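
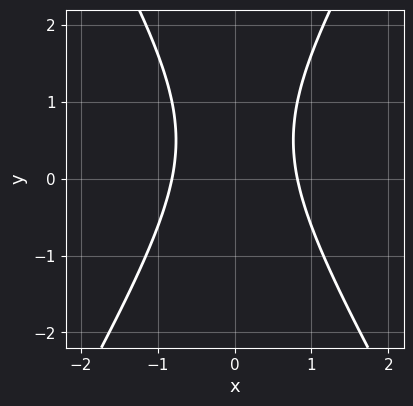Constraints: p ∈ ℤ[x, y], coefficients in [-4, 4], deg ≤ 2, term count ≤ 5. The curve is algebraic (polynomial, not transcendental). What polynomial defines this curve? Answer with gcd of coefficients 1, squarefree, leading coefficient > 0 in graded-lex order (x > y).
3*x^2 - y^2 + y - 2

First, deg p = 2. No degree-1 curve has this shape.
Then, symmetries: mirror symmetry x ↦ −x ⇒ only even powers of x.
Next, from the axis intercepts and sections: the curve avoids every integer y-axis point in the box.
Finally, the integer polynomial consistent with all of this is the stated p.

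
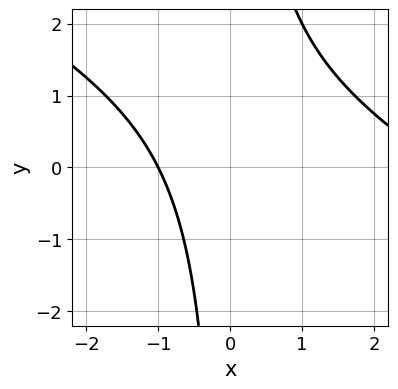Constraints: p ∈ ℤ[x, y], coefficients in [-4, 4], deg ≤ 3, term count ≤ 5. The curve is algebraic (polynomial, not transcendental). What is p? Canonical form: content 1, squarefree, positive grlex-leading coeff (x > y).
First, the degree is 2 — no degree-1 curve has this shape.
Then, against the integer gridlines: no y-intercept at any integer in the box; it crosses the x-axis at the gridline x = -1.
Finally, assembling these constraints gives the stated polynomial.

x^2 + 2*x*y - 2*x - 3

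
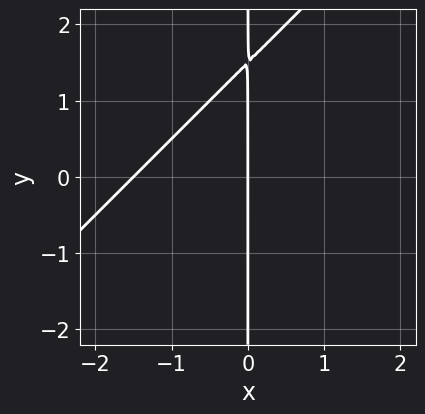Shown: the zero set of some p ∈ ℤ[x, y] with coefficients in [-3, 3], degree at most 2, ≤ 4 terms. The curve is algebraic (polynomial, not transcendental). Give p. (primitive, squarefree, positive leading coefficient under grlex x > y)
(a) Degree: no degree-1 curve has this shape, so deg p = 2.
(b) Checking where it meets the axes: it crosses the x-axis at the gridline x = 0; every point of the y-axis in the box is on the curve.
(c) Solving for integer coefficients yields p as stated.

2*x^2 - 2*x*y + 3*x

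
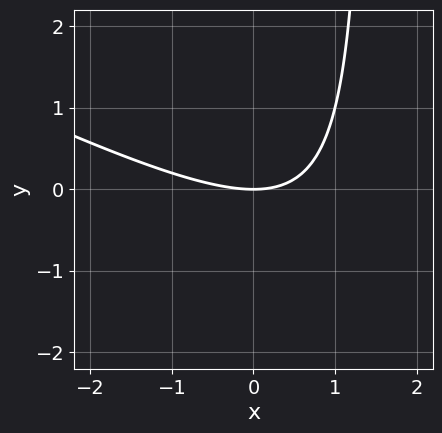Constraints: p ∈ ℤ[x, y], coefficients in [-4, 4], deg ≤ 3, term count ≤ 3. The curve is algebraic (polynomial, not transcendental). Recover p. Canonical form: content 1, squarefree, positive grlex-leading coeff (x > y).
x^2 + 2*x*y - 3*y

First, degree: no degree-1 curve has this shape, so deg p = 2.
Next, observable constraints: it meets the x-axis at x = 0 (among the integer gridlines); one y-axis crossing is at y = 0.
Finally, fitting integer coefficients to these (and the overall shape) gives p.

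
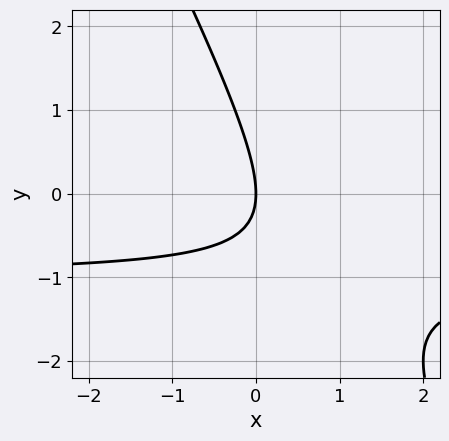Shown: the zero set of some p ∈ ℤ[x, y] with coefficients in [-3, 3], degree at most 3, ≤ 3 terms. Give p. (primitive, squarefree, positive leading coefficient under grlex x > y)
First, degree: the shape is more complex than any degree-1 curve, so deg p = 2.
Then, from the axis intercepts and sections: it crosses the x-axis at the gridline x = 0; it meets the y-axis at y = 0 (among the integer gridlines).
Finally, these observations pin down the coefficients.

2*x*y + y^2 + 2*x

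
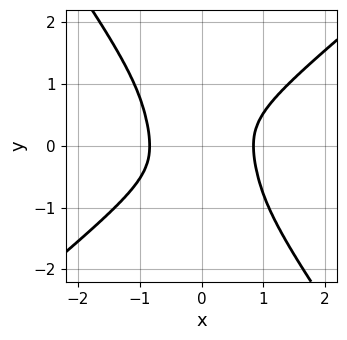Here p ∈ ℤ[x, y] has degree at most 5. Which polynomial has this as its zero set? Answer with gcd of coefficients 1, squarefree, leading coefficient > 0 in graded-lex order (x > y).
2*x^4 - 2*x*y^3 - 2*y^4 - 2*y^2 - 1

(a) Degree: a generic line meets the curve in up to 4 points, so deg p = 4.
(b) Observable constraints: it misses every integer gridline on the y-axis.
(c) These observations pin down the coefficients.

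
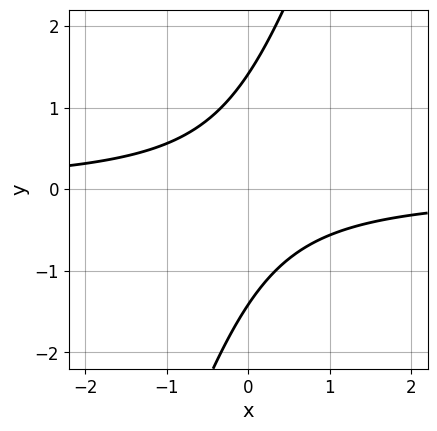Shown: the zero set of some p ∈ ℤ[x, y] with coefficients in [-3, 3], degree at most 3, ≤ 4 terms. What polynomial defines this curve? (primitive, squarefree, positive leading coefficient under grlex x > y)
3*x*y - y^2 + 2

(a) The degree is 2 — the shape is more complex than any degree-1 curve.
(b) Observable constraints: the curve avoids every integer x-axis point in the box.
(c) Together with the visible shape, these determine p as stated.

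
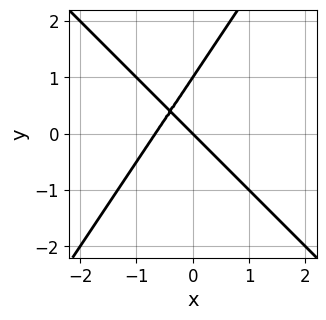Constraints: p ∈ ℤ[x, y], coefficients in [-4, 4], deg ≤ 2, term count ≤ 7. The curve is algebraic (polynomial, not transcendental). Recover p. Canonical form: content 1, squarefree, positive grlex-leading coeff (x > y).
(a) deg p = 2. No degree-1 curve has this shape.
(b) Reading off the gridlines: among the integer gridlines, it crosses the y-axis at y ∈ {0, 1}; it crosses the x-axis at the gridline x = 0.
(c) Matching integer coefficients to the picture gives p.

3*x^2 + x*y - 2*y^2 + 2*x + 2*y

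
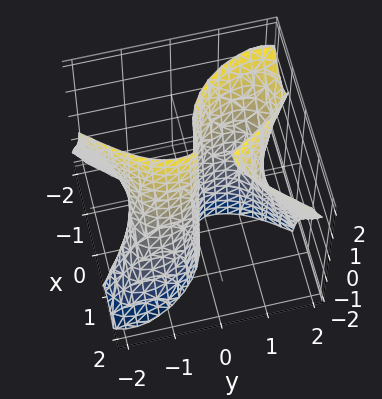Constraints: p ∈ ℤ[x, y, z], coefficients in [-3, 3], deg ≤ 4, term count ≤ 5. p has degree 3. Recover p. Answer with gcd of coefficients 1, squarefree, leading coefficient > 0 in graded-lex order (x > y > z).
1. Degree: the shape is more complex than any degree-2 surface, so deg p = 3.
2. Checking where it meets the axes: the visible z-axis segment lies entirely on the surface; it meets the y-axis at y = 0 (among the integer gridlines); it crosses the x-axis at the gridline x = 0.
3. These observations pin down the coefficients.

2*x^3 - 2*x*y*z - y^3 + 2*y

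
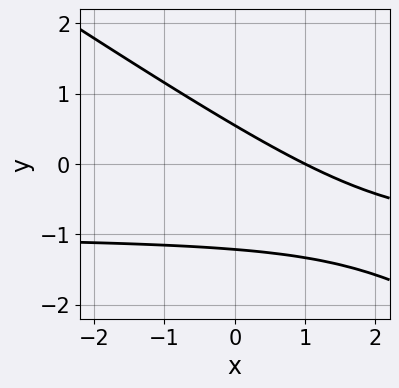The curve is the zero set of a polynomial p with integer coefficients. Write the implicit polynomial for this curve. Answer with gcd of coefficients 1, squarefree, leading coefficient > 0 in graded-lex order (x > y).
2*x*y + 3*y^2 + 2*x + 2*y - 2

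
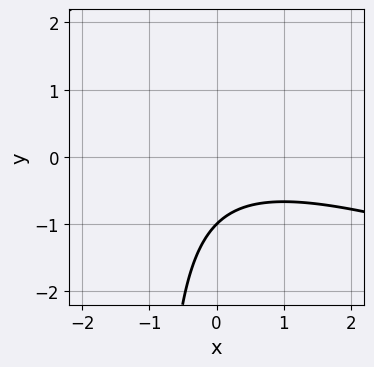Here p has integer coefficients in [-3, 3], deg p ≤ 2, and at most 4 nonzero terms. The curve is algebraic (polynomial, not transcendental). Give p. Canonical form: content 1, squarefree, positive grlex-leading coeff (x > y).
x^2 + 3*x*y + 3*y + 3

The degree is 2 — no degree-1 curve has this shape.
From the visible intercepts: the curve avoids every integer x-axis point in the box; it meets the y-axis at y = -1 (among the integer gridlines).
These observations pin down the coefficients.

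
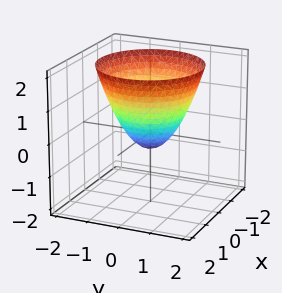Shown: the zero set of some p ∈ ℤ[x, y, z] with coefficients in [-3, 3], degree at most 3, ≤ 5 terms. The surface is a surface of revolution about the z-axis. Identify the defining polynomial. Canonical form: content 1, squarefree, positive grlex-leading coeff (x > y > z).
(a) Degree: a generic line meets the surface in up to 2 points, so deg p = 2.
(b) Symmetries: the z-axis is an axis of rotation, so x and y enter only as x² + y².
(c) Checking where it meets the axes: a circular section at z = 2 has radius between 1 and 2.
(d) Assembling these constraints gives the stated polynomial.

2*x^2 + 2*y^2 - 2*z - 1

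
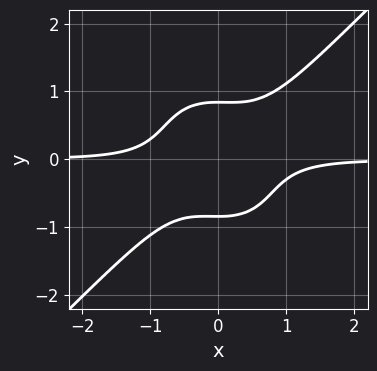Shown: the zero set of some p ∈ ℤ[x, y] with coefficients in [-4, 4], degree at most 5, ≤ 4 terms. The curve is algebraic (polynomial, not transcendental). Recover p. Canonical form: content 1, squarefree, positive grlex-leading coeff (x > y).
(a) The degree is 4 — the shape is more complex than any degree-3 curve.
(b) From the visible intercepts: it misses every integer gridline on the x-axis.
(c) Matching integer coefficients to the picture gives p.

3*x^3*y - x^2*y^2 - 2*y^4 + 1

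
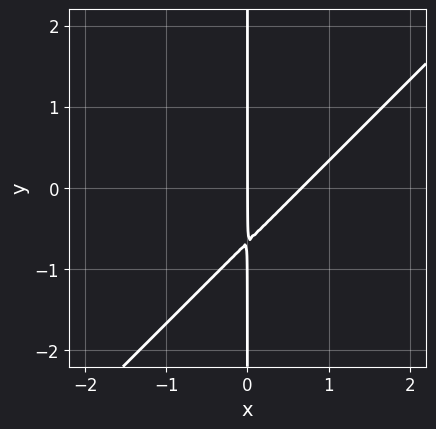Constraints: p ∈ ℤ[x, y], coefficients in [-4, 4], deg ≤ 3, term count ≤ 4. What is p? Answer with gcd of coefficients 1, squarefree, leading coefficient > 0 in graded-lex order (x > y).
3*x^2 - 3*x*y - 2*x

(a) Degree: no degree-1 curve has this shape, so deg p = 2.
(b) From the axis intercepts and sections: every point of the y-axis in the box is on the curve; one x-axis crossing is at x = 0.
(c) Putting this together gives p.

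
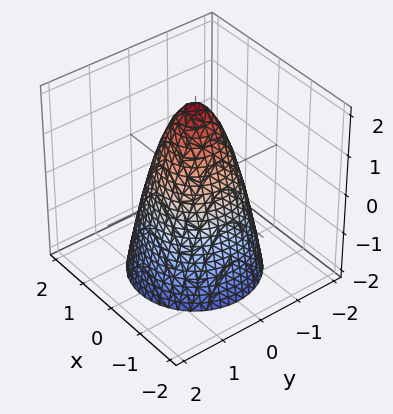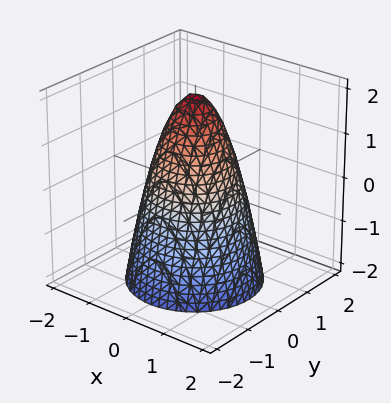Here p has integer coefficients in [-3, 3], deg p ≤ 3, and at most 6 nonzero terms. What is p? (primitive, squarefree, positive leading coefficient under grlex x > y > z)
2*x^2 + 2*y^2 + z - 2

First, the degree is 2 — no degree-1 surface has this shape.
Next, symmetries: the surface is invariant under rotation about z: p = q(x² + y², z).
Next, checking where it meets the axes: a circular section at z = 1 has radius between 0 and 1; it crosses the z-axis at the gridline z = 2; among the integer gridlines, it crosses the y-axis at y ∈ {-1, 1}; the x-axis gridline crossings are at x ∈ {-1, 1}.
Finally, the integer polynomial consistent with all of this is the stated p.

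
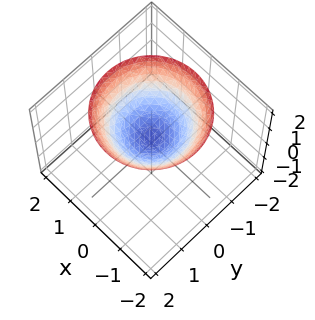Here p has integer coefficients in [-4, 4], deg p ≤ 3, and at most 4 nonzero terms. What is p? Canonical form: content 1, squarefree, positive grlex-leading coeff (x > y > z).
(a) deg p = 2.
(b) Symmetry: the z-axis is an axis of rotation, so x and y enter only as x² + y².
(c) Checking where it meets the axes: it misses every integer gridline on the y-axis; a circular section at z = 2 has radius between 1 and 2; no x-intercept at any integer in the box.
(d) The integer polynomial consistent with all of this is the stated p.

2*x^2 + 2*y^2 - 3*z + 1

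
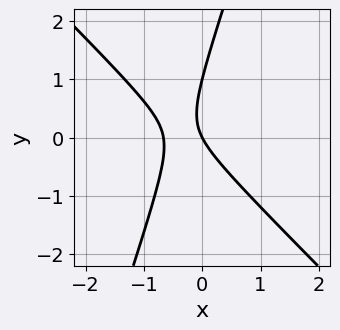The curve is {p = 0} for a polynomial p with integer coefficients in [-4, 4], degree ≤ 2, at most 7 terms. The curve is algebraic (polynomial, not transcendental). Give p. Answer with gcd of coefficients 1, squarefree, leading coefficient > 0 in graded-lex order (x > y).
3*x^2 + 2*x*y - y^2 + 2*x + y

Degree: no degree-1 curve has this shape, so deg p = 2.
Reading off the gridlines: among the integer gridlines, it crosses the y-axis at y ∈ {0, 1}; one x-axis crossing is at x = 0.
Putting this together gives p.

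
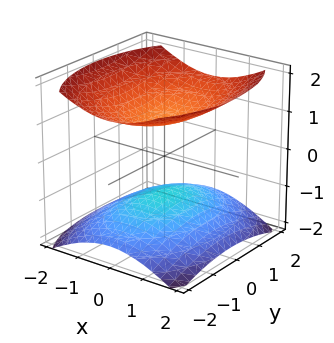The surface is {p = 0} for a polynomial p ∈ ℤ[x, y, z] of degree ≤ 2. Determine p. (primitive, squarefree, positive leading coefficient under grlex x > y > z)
1. I count 2 distinct pieces. Treating them together as one polynomial.
2. The degree is 2 — two separate bowl-shaped sheets opening away from each other; a quadric.
3. Symmetries: mirror symmetry z ↦ −z ⇒ only even powers of z; it's symmetric under y → −y, forcing even powers of y; mirror symmetry x ↦ −x ⇒ only even powers of x.
4. From the visible intercepts: the surface avoids every integer x-axis point in the box; among the integer gridlines, it crosses the z-axis at z ∈ {-1, 1}.
5. The integer polynomial consistent with all of this is the stated p.

2*x^2 + y^2 - 3*z^2 + 3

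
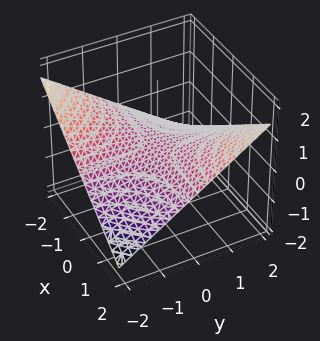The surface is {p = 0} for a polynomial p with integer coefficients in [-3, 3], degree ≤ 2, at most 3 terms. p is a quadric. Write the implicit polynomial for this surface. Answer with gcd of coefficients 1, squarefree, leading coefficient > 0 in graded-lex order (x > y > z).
x*y - 3*z

(a) Degree: a hyperbolic paraboloid; a quadric, so deg p = 2.
(b) Observable constraints: it meets the z-axis at z = 0 (among the integer gridlines); every point of the y-axis in the box is on the surface; every point of the x-axis in the box is on the surface.
(c) The integer polynomial consistent with all of this is the stated p.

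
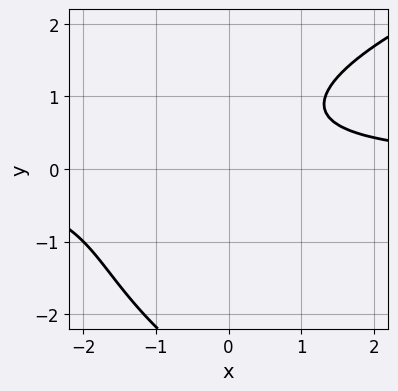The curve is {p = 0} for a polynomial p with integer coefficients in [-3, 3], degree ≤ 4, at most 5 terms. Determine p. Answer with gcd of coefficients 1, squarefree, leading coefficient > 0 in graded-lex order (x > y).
y^3 - 3*x*y + 2*y^2 - 2*y + 3

1. Degree: the shape is more complex than any degree-2 curve, so deg p = 3.
2. From the visible intercepts: the curve avoids every integer x-axis point in the box; no y-intercept at any integer in the box.
3. Fitting integer coefficients to these (and the overall shape) gives p.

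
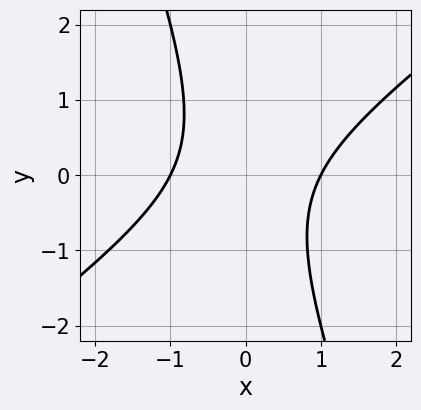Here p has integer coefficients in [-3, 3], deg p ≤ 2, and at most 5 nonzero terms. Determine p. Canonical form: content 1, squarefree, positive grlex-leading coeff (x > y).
(a) Degree: the shape is more complex than any degree-1 curve, so deg p = 2.
(b) Checking where it meets the axes: the curve avoids every integer y-axis point in the box; the x-axis gridline crossings are at x ∈ {-1, 1}.
(c) Solving for integer coefficients yields p as stated.

2*x^2 - 2*x*y - y^2 - 2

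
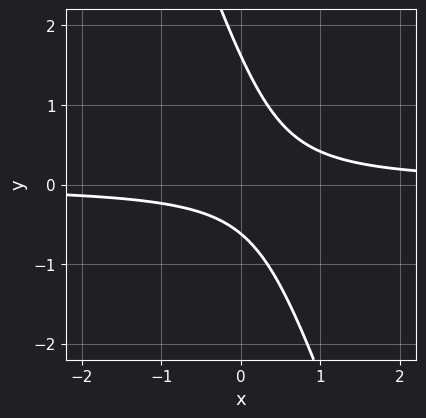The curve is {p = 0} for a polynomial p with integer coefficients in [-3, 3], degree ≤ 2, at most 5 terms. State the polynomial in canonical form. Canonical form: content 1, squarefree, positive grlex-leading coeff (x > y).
(a) Degree: no degree-1 curve has this shape, so deg p = 2.
(b) Checking where it meets the axes: the curve avoids every integer x-axis point in the box.
(c) The integer polynomial consistent with all of this is the stated p.

3*x*y + y^2 - y - 1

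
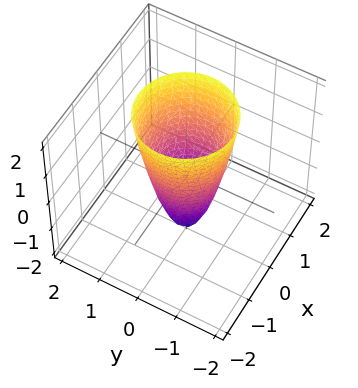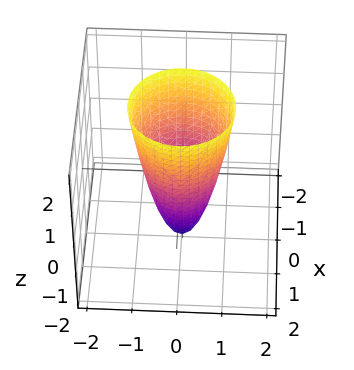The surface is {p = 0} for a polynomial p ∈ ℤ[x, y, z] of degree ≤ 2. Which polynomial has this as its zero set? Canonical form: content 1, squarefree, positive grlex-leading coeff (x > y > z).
(a) deg p = 2. No degree-1 surface has this shape.
(b) Symmetries: rotational symmetry about the z-axis ⇒ p depends on x, y only through x² + y².
(c) Observable constraints: it crosses the z-axis at the gridline z = -2; a circular section at z = 2 has radius between 1 and 2.
(d) Putting this together gives p.

3*x^2 + 3*y^2 - z - 2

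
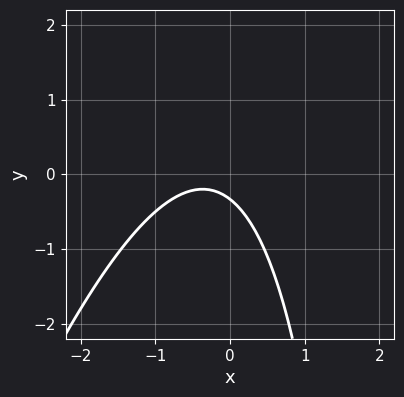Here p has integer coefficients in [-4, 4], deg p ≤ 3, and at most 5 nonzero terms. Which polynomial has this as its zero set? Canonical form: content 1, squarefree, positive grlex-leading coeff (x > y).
3*x^2 - x*y + 2*x + 3*y + 1

deg p = 2. No degree-1 curve has this shape.
From the visible intercepts: it misses every integer gridline on the x-axis.
The integer polynomial consistent with all of this is the stated p.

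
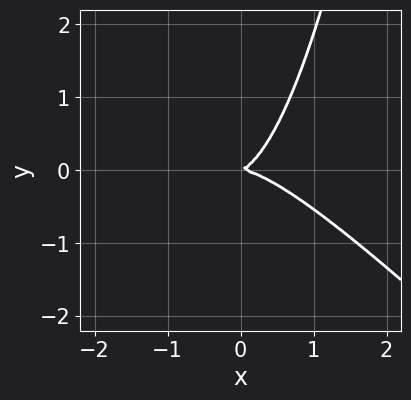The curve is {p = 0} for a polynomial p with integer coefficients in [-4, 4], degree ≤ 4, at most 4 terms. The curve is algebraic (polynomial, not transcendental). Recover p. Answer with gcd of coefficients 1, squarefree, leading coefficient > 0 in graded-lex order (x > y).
1. Degree: a generic line meets the curve in up to 3 points, so deg p = 3.
2. Checking where it meets the axes: one x-axis crossing is at x = 0; it crosses the y-axis at the gridline y = 0.
3. Solving for integer coefficients yields p as stated.

3*x^3 + 3*x^2*y + x*y - 3*y^2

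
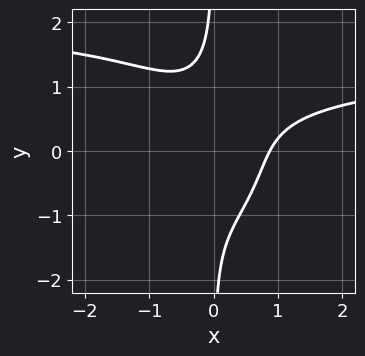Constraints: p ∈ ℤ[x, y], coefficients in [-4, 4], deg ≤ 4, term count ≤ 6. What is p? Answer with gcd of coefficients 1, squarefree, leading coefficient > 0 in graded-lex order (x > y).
2*x^3*y + 3*x*y^3 - 3*x^3 + 3*x^2*y + 2

1. Degree: a generic line meets the curve in up to 4 points, so deg p = 4.
2. From the visible intercepts: it misses every integer gridline on the y-axis.
3. Together with the visible shape, these determine p as stated.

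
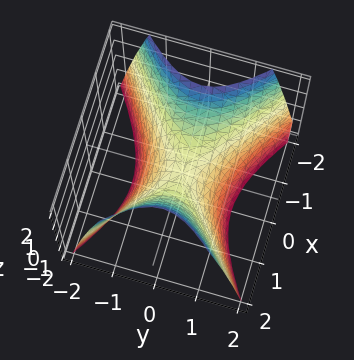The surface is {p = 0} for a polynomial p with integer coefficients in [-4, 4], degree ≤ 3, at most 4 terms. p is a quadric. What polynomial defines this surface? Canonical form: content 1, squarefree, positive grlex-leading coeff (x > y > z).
1. deg p = 2.
2. Symmetries: it's symmetric under x → −x, forcing even powers of x; it's symmetric under y → −y, forcing even powers of y.
3. Observable constraints: it meets the z-axis at z = 0 (among the integer gridlines); one x-axis crossing is at x = 0; it crosses the y-axis at the gridline y = 0.
4. The integer polynomial consistent with all of this is the stated p.

2*x^2 - 3*y^2 - 2*z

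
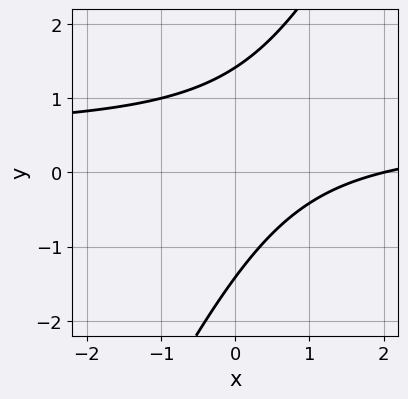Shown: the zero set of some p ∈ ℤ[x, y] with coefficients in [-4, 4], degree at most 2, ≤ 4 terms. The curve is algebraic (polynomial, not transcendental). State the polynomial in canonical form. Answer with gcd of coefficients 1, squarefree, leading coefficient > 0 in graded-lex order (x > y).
2*x*y - y^2 - x + 2

The degree is 2 — no degree-1 curve has this shape.
Reading off the gridlines: it crosses the x-axis at the gridline x = 2.
These observations pin down the coefficients.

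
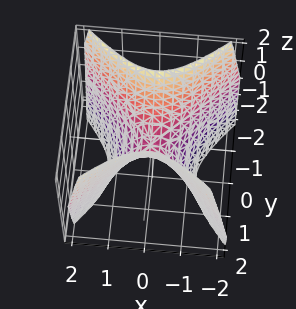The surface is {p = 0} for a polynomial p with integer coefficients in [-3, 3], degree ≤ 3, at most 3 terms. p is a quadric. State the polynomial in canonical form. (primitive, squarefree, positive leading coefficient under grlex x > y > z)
First, the degree is 2 — a hyperbolic paraboloid; a quadric.
Then, symmetries: mirror symmetry y ↦ −y ⇒ only even powers of y; mirror symmetry x ↦ −x ⇒ only even powers of x.
Then, reading off the gridlines: it crosses the y-axis at the gridline y = 0; it meets the z-axis at z = 0 (among the integer gridlines); it crosses the x-axis at the gridline x = 0.
Finally, assembling these constraints gives the stated polynomial.

3*x^2 - 3*y^2 + 2*z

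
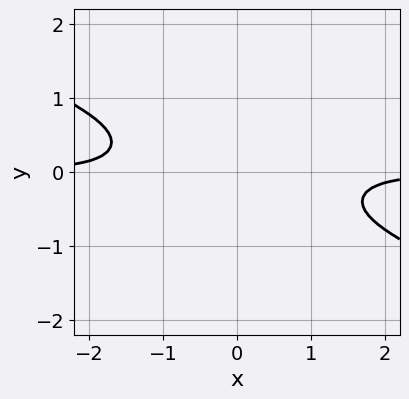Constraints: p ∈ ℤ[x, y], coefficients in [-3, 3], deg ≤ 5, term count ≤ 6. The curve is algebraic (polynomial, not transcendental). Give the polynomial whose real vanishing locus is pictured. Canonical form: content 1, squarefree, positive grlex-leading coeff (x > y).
1. deg p = 4. No degree-3 curve has this shape.
2. Against the integer gridlines: no y-intercept at any integer in the box; the curve avoids every integer x-axis point in the box.
3. Together with the visible shape, these determine p as stated.

x^3*y + 2*x^2*y^2 + y^4 + 1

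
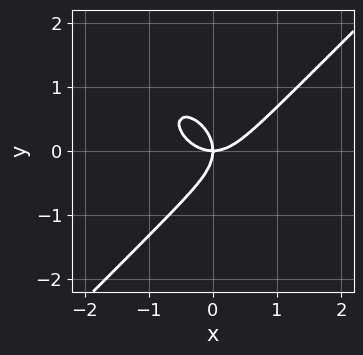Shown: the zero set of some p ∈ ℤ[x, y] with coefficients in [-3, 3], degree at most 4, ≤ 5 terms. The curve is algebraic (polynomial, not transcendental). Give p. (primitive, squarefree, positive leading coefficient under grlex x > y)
x^3 - y^3 - x*y

(a) deg p = 3. The shape is more complex than any degree-2 curve.
(b) Checking where it meets the axes: one y-axis crossing is at y = 0; it crosses the x-axis at the gridline x = 0.
(c) Solving for integer coefficients yields p as stated.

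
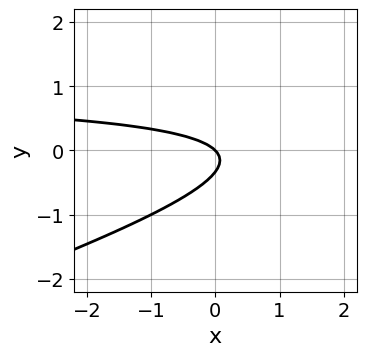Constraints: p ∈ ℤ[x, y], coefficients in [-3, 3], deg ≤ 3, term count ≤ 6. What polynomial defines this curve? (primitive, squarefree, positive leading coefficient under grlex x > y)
x*y - 3*y^2 - x - y

First, deg p = 2.
Then, checking where it meets the axes: one y-axis crossing is at y = 0; it crosses the x-axis at the gridline x = 0.
Finally, matching integer coefficients to the picture gives p.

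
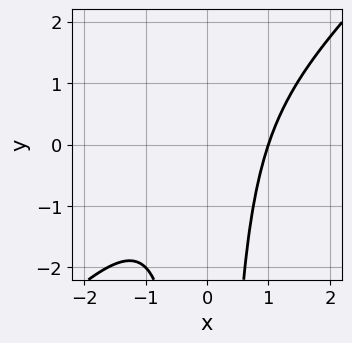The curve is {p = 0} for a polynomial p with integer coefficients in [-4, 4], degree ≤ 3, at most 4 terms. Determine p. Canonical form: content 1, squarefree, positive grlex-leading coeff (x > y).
x^3 - x^2*y - 1

The degree is 3 — the shape is more complex than any degree-2 curve.
Reading off the gridlines: no y-intercept at any integer in the box; it meets the x-axis at x = 1 (among the integer gridlines).
Putting this together gives p.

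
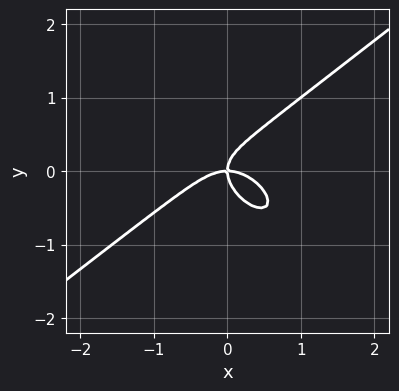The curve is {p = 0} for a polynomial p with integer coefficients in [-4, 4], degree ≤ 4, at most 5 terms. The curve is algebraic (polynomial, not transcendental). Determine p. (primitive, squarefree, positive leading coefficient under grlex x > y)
2*x^3 - x*y^2 - 3*y^3 + 2*x*y

Degree: a generic line meets the curve in up to 3 points, so deg p = 3.
From the axis intercepts and sections: it crosses the y-axis at the gridline y = 0; it meets the x-axis at x = 0 (among the integer gridlines).
Solving for integer coefficients yields p as stated.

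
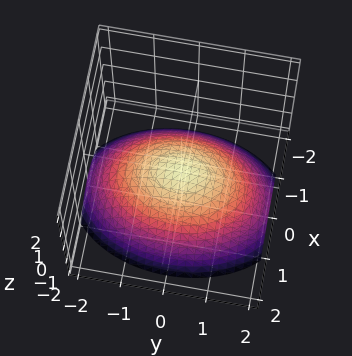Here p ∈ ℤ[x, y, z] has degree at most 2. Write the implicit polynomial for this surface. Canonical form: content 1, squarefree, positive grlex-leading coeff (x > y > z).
2*x^2 + y^2 + 3*z

1. deg p = 2. A paraboloid; a quadric.
2. Symmetries: the x ↦ −x reflection is a symmetry, so x appears only in even powers; it's symmetric under y → −y, forcing even powers of y.
3. Reading off the gridlines: it crosses the y-axis at the gridline y = 0; it crosses the z-axis at the gridline z = 0.
4. Matching integer coefficients to the picture gives p.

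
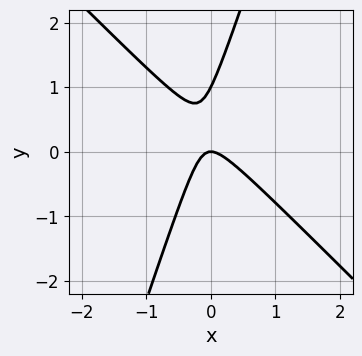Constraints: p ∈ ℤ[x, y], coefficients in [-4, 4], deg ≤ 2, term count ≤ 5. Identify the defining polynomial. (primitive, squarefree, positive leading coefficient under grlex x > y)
First, deg p = 2. The shape is more complex than any degree-1 curve.
Then, checking where it meets the axes: one x-axis crossing is at x = 0; among the integer gridlines, it crosses the y-axis at y ∈ {0, 1}.
Finally, assembling these constraints gives the stated polynomial.

3*x^2 + 2*x*y - y^2 + y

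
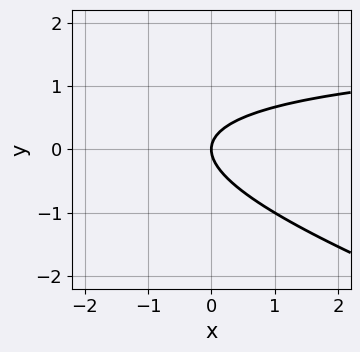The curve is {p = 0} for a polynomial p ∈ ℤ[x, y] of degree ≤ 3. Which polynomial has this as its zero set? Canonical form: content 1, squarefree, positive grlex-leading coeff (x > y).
x*y + 3*y^2 - 2*x

First, degree: no degree-1 curve has this shape, so deg p = 2.
Then, from the visible intercepts: it crosses the y-axis at the gridline y = 0; it crosses the x-axis at the gridline x = 0.
Finally, matching integer coefficients to the picture gives p.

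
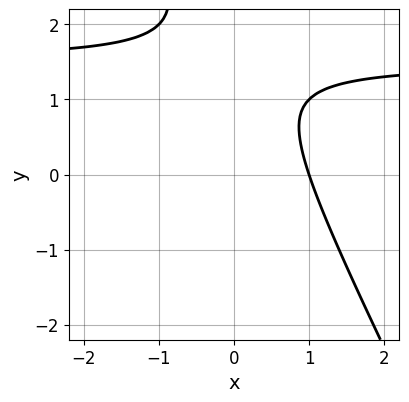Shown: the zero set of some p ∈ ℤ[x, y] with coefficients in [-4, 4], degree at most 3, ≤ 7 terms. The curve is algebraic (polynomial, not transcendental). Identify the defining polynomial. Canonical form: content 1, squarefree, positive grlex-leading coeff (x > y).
2*x*y + y^2 - 3*x - 3*y + 3

1. The degree is 2 — a generic line meets the curve in up to 2 points.
2. Observable constraints: it misses every integer gridline on the y-axis; one x-axis crossing is at x = 1.
3. Matching integer coefficients to the picture gives p.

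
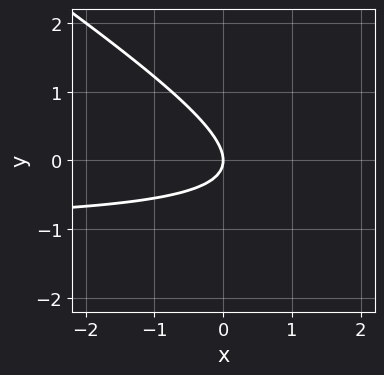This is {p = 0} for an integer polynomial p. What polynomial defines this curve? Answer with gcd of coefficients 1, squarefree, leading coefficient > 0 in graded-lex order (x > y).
(a) The degree is 2 — the shape is more complex than any degree-1 curve.
(b) Reading off the gridlines: one x-axis crossing is at x = 0; it crosses the y-axis at the gridline y = 0.
(c) These observations pin down the coefficients.

2*x*y + 3*y^2 + 2*x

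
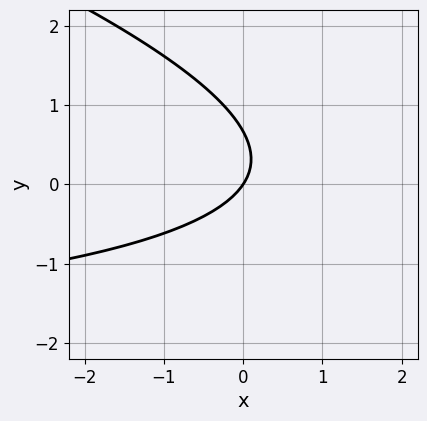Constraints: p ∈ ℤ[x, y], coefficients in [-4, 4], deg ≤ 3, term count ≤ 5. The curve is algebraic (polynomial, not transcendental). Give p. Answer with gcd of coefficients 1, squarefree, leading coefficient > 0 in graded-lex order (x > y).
x*y + 3*y^2 + 3*x - 2*y

1. Degree: no degree-1 curve has this shape, so deg p = 2.
2. Observable constraints: it crosses the x-axis at the gridline x = 0; it crosses the y-axis at the gridline y = 0.
3. Fitting integer coefficients to these (and the overall shape) gives p.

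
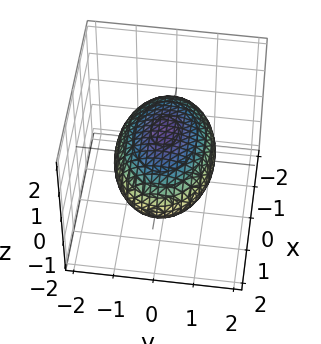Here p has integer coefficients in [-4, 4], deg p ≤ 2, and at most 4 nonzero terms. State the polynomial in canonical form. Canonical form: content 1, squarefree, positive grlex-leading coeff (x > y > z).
First, the degree is 2 — bounded and convex; a quadric.
Next, symmetries: the y ↦ −y reflection is a symmetry, so y appears only in even powers; the z ↦ −z reflection is a symmetry, so z appears only in even powers; mirror symmetry x ↦ −x ⇒ only even powers of x.
Next, against the integer gridlines: the z-axis gridline crossings are at z ∈ {-1, 1}.
Finally, putting this together gives p.

x^2 + 2*y^2 + 3*z^2 - 3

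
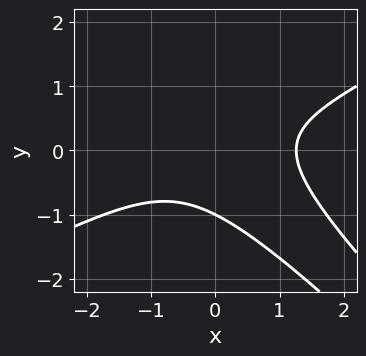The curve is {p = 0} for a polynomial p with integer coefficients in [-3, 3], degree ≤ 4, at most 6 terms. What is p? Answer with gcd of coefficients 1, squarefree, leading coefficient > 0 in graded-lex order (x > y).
Degree: the shape is more complex than any degree-2 curve, so deg p = 3.
From the visible intercepts: one y-axis crossing is at y = -1.
Matching integer coefficients to the picture gives p.

x^3 - 3*x*y^2 - 2*y^3 - 2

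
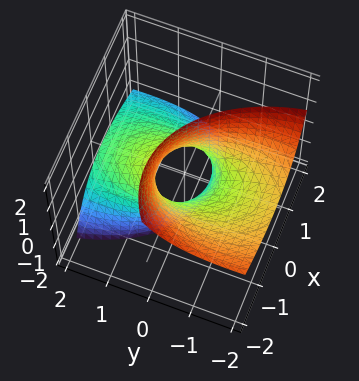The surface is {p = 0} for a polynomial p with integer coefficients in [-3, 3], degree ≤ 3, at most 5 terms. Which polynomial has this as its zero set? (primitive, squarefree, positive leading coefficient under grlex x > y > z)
2*x^2 + 2*x*z + y^2 + 3*y*z - 1

Degree: a generic line meets the surface in up to 2 points, so deg p = 2.
Observable constraints: the y-axis gridline crossings are at y ∈ {-1, 1}; no z-intercept at any integer in the box.
Matching integer coefficients to the picture gives p.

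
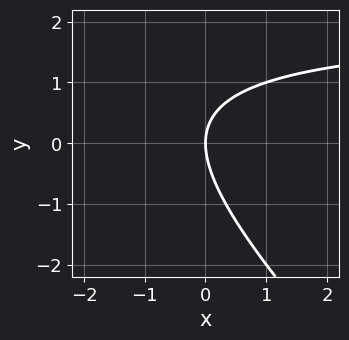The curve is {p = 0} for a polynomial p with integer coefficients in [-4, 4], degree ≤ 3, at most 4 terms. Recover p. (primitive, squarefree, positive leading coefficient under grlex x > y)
1. deg p = 2.
2. Checking where it meets the axes: it crosses the y-axis at the gridline y = 0; one x-axis crossing is at x = 0.
3. Assembling these constraints gives the stated polynomial.

x*y + y^2 - 2*x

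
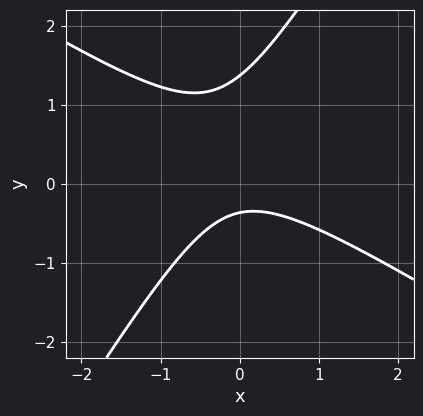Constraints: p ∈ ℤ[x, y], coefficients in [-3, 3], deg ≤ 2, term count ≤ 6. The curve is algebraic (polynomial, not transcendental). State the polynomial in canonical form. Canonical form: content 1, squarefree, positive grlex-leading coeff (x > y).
2*x^2 + 2*x*y - 2*y^2 + 2*y + 1

First, degree: no degree-1 curve has this shape, so deg p = 2.
Then, from the visible intercepts: it misses every integer gridline on the x-axis.
Finally, the integer polynomial consistent with all of this is the stated p.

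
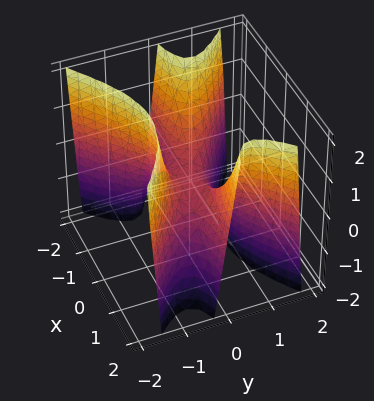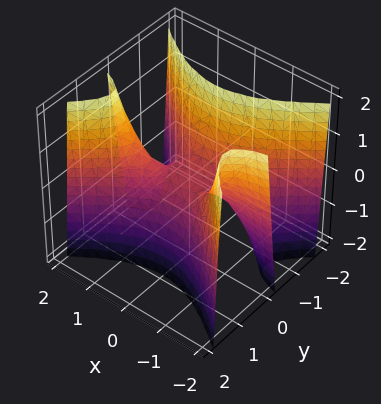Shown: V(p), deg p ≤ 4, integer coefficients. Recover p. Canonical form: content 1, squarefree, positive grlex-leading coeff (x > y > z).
2*x^2*y - 3*y^3 - z

(a) Degree: no degree-2 surface has this shape, so deg p = 3.
(b) Checking where it meets the axes: the visible x-axis segment lies entirely on the surface; one z-axis crossing is at z = 0; one y-axis crossing is at y = 0.
(c) These observations pin down the coefficients.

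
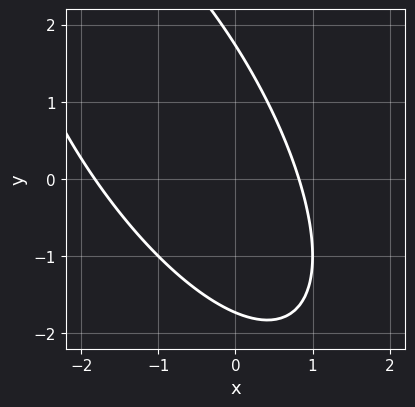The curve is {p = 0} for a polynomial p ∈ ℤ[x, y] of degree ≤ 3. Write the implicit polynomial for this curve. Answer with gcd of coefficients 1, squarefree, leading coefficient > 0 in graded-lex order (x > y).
First, degree: no degree-1 curve has this shape, so deg p = 2.
Finally, the integer polynomial consistent with all of this is the stated p.

2*x^2 + 2*x*y + y^2 + 2*x - 3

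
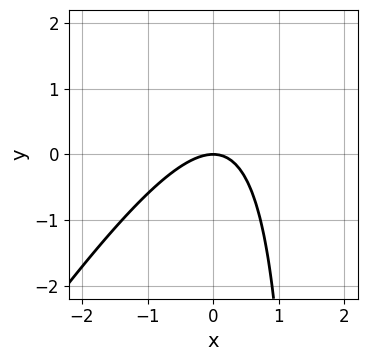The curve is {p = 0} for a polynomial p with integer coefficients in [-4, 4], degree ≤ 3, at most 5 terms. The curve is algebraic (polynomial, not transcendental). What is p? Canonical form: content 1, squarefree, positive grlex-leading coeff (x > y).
3*x^2 - 2*x*y + 3*y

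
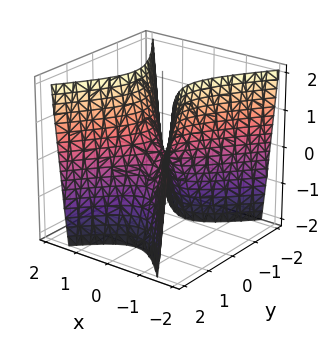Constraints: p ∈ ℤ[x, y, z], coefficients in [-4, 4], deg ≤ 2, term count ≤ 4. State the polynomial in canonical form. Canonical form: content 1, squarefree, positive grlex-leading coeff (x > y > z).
(a) deg p = 2.
(b) Symmetries: it's symmetric under x → −x, forcing even powers of x; mirror symmetry y ↦ −y ⇒ only even powers of y.
(c) From the axis intercepts and sections: it crosses the y-axis at the gridline y = 0; one z-axis crossing is at z = 0.
(d) These observations pin down the coefficients.

3*x^2 - 2*y^2 - z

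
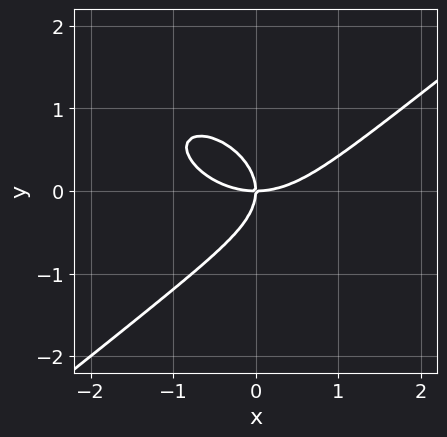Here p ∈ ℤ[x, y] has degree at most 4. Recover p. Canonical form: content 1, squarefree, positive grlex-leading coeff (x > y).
x^3 - 2*y^3 - 2*x*y

First, the degree is 3 — no degree-2 curve has this shape.
Then, from the visible intercepts: it crosses the x-axis at the gridline x = 0; one y-axis crossing is at y = 0.
Finally, the integer polynomial consistent with all of this is the stated p.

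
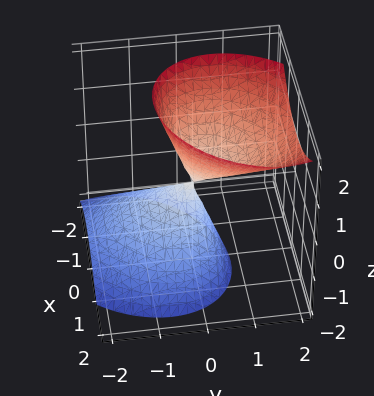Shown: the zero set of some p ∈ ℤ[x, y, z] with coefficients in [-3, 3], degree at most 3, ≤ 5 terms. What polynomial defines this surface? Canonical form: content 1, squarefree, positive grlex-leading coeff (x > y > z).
2*x^2 - x*y + 2*y^2 - 2*y*z - z^2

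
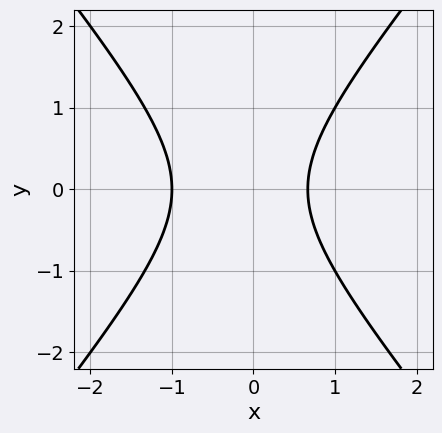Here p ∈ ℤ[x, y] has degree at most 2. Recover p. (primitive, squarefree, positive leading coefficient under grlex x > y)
3*x^2 - 2*y^2 + x - 2

(a) Degree: a generic line meets the curve in up to 2 points, so deg p = 2.
(b) Symmetries: mirror symmetry y ↦ −y ⇒ only even powers of y.
(c) Against the integer gridlines: it misses every integer gridline on the y-axis; it crosses the x-axis at the gridline x = -1.
(d) Fitting integer coefficients to these (and the overall shape) gives p.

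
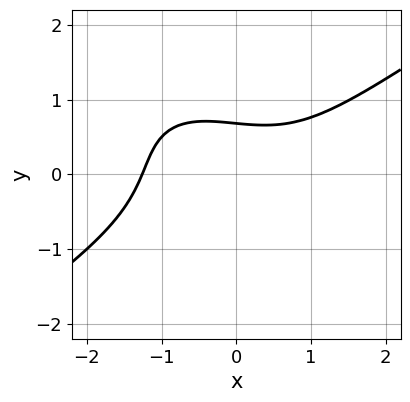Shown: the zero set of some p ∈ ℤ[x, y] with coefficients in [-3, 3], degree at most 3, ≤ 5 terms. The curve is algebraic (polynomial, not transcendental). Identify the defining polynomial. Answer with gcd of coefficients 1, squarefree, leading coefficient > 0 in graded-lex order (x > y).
x^3 - x*y^2 - 2*y^3 - 2*y + 2

(a) The degree is 3 — a generic line meets the curve in up to 3 points.
(b) Matching integer coefficients to the picture gives p.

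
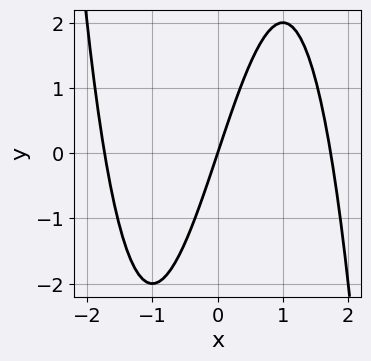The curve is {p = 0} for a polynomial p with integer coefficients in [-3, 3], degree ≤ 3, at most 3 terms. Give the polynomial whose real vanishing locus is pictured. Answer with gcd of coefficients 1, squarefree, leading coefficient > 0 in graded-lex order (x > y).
x^3 - 3*x + y

(a) deg p = 3. A generic line meets the curve in up to 3 points.
(b) Reading off the gridlines: it meets the x-axis at x = 0 (among the integer gridlines); it crosses the y-axis at the gridline y = 0.
(c) Solving for integer coefficients yields p as stated.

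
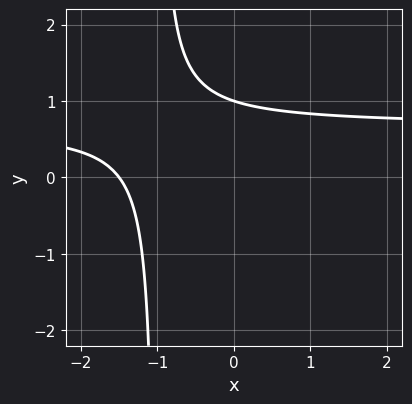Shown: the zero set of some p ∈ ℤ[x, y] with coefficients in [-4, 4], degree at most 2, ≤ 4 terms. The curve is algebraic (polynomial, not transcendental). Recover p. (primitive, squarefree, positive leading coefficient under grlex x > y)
The degree is 2 — a generic line meets the curve in up to 2 points.
Reading off the gridlines: it crosses the y-axis at the gridline y = 1.
These observations pin down the coefficients.

3*x*y - 2*x + 3*y - 3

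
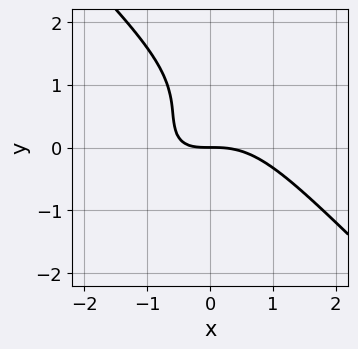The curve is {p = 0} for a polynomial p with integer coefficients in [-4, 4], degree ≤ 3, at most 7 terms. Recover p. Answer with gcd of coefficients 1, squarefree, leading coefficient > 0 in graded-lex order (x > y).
First, the degree is 3 — the shape is more complex than any degree-2 curve.
Then, from the axis intercepts and sections: it meets the x-axis at x = 0 (among the integer gridlines); one y-axis crossing is at y = 0.
Finally, putting this together gives p.

2*x^3 + 2*y^3 + 2*x*y - 3*y^2 + 3*y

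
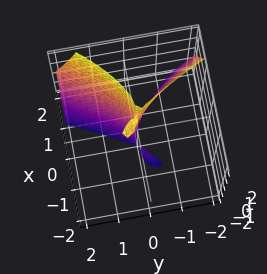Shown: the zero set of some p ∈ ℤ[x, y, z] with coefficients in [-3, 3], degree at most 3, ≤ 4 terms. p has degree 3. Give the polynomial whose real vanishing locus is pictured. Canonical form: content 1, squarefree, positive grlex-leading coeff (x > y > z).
2*x^3 - 2*x*y*z - 3*y^2

The picture has 3 separate pieces. Treating them together as one polynomial.
deg p = 3. No degree-2 surface has this shape.
Observable constraints: the visible z-axis segment lies entirely on the surface; it crosses the x-axis at the gridline x = 0.
Together with the visible shape, these determine p as stated.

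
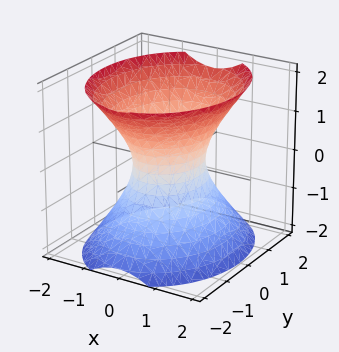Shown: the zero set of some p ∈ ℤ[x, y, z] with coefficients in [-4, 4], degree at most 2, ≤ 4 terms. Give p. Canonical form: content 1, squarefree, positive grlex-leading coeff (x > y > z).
First, degree: one connected sheet with a waist; a quadric, so deg p = 2.
Next, symmetries: it's symmetric under y → −y, forcing even powers of y; the z ↦ −z reflection is a symmetry, so z appears only in even powers; the x ↦ −x reflection is a symmetry, so x appears only in even powers.
Then, checking where it meets the axes: it misses every integer gridline on the z-axis; the y-axis gridline crossings are at y ∈ {-1, 1}.
Finally, assembling these constraints gives the stated polynomial.

3*x^2 + 2*y^2 - 2*z^2 - 2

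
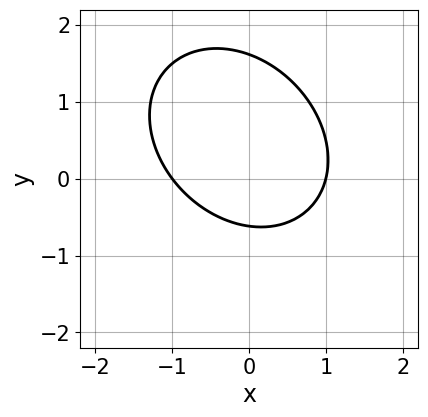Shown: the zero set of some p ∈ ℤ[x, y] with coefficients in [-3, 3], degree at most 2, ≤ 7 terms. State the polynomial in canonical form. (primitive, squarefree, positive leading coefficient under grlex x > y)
First, degree: the shape is more complex than any degree-1 curve, so deg p = 2.
Next, observable constraints: among the integer gridlines, it crosses the x-axis at x ∈ {-1, 1}.
Finally, matching integer coefficients to the picture gives p.

2*x^2 + x*y + 2*y^2 - 2*y - 2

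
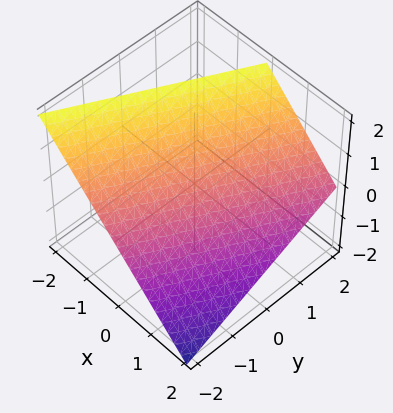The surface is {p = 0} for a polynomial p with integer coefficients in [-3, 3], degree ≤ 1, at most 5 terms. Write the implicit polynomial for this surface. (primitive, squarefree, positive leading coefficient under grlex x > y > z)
1. Degree: every cross-section is a straight line — this is a plane, so deg p = 1.
2. Observable constraints: it meets the x-axis at x = 1 (among the integer gridlines); one y-axis crossing is at y = -2.
3. Together with the visible shape, these determine p as stated. Check: (0, 0, 1) on the z-axis lies on the surface, and p(0, 0, 1) = 0. ✓

2*x - y + 2*z - 2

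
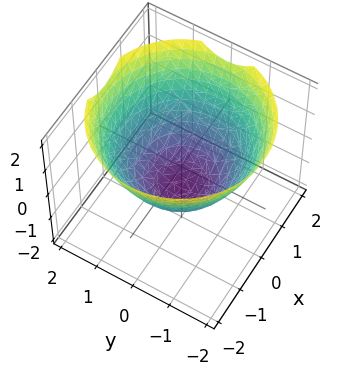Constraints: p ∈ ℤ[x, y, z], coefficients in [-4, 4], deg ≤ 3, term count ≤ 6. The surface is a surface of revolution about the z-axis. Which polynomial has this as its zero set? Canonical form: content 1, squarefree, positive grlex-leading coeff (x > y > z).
First, degree: a generic line meets the surface in up to 2 points, so deg p = 2.
Then, symmetries: the z-axis is an axis of rotation, so x and y enter only as x² + y².
Next, against the integer gridlines: a circular section at z = 1 has radius between 1 and 2; it crosses the z-axis at the gridline z = -1.
Finally, these observations pin down the coefficients.

2*x^2 + 2*y^2 - 3*z - 3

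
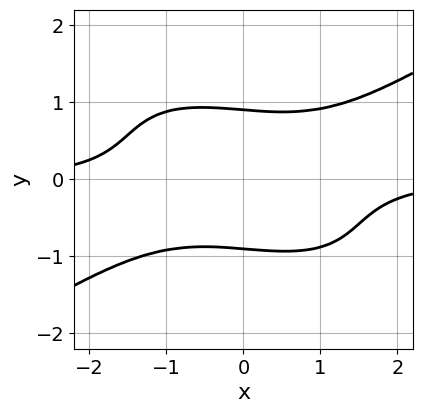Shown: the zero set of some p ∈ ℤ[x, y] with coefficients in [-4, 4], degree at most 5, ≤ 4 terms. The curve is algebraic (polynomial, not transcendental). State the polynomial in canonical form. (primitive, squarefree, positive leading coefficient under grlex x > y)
Degree: no degree-3 curve has this shape, so deg p = 4.
Against the integer gridlines: the curve avoids every integer x-axis point in the box.
Putting this together gives p.

x^3*y - x*y^3 - 3*y^4 + 2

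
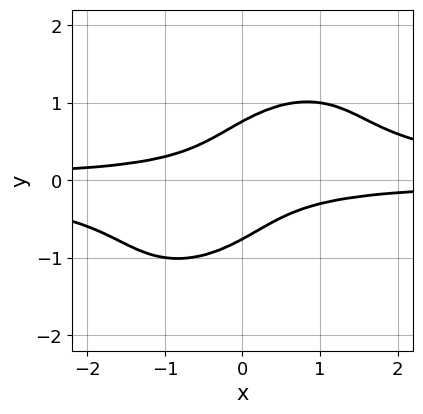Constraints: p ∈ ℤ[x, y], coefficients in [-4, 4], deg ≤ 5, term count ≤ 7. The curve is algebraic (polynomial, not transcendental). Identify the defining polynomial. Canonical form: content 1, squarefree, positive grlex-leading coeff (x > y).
3*x^2*y^2 - 3*x*y^3 + 3*y^4 - 2*x*y - 1

The degree is 4 — a generic line meets the curve in up to 4 points.
Observable constraints: it misses every integer gridline on the x-axis.
Together with the visible shape, these determine p as stated.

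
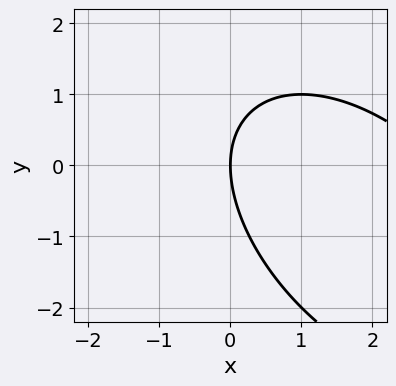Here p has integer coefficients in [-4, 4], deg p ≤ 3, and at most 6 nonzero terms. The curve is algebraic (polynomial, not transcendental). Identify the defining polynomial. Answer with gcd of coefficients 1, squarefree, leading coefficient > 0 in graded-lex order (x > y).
x^2 + x*y + y^2 - 3*x

1. The degree is 2 — no degree-1 curve has this shape.
2. From the axis intercepts and sections: it meets the x-axis at x = 0 (among the integer gridlines); one y-axis crossing is at y = 0.
3. Solving for integer coefficients yields p as stated.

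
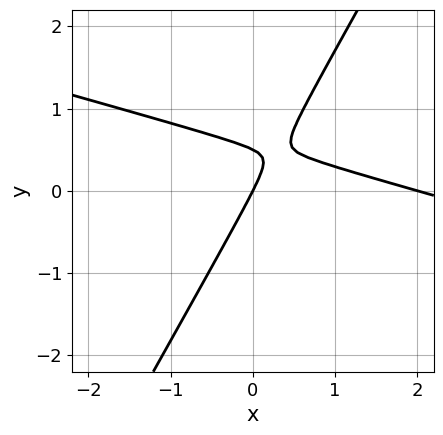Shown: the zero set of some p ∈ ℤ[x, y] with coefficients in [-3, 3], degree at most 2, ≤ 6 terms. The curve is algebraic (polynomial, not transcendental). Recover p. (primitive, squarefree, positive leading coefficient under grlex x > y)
The degree is 2 — no degree-1 curve has this shape.
Reading off the gridlines: the x-axis gridline crossings are at x ∈ {0, 2}; one y-axis crossing is at y = 0.
Solving for integer coefficients yields p as stated.

x^2 + 3*x*y - 2*y^2 - 2*x + y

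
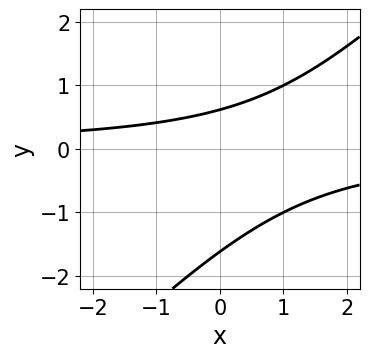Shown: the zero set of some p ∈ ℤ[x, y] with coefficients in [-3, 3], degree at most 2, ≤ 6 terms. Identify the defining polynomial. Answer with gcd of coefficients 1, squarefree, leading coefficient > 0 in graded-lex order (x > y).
x*y - y^2 - y + 1

(a) The degree is 2 — a generic line meets the curve in up to 2 points.
(b) From the visible intercepts: the curve avoids every integer x-axis point in the box.
(c) Together with the visible shape, these determine p as stated.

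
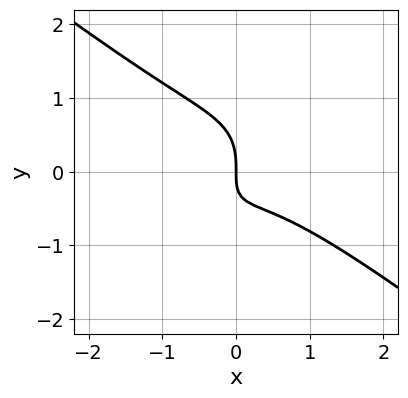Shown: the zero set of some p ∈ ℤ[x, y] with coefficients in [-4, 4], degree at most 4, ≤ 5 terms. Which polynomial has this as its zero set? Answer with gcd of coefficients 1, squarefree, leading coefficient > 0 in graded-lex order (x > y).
First, degree: no degree-2 curve has this shape, so deg p = 3.
Next, reading off the gridlines: one x-axis crossing is at x = 0; it meets the y-axis at y = 0 (among the integer gridlines).
Finally, the integer polynomial consistent with all of this is the stated p.

x^3 - x*y^2 + y^3 + x*y + x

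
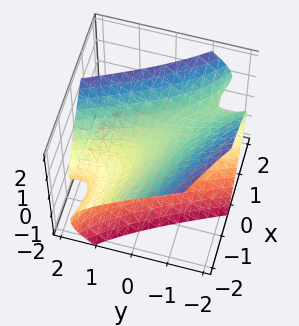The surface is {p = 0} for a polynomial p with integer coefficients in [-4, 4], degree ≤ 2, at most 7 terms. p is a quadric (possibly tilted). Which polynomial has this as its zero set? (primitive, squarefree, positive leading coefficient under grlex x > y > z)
x^2 + 3*x*y + 2*x*z + y^2 - 2*z^2 + 1

First, deg p = 2. The shape is more complex than any degree-1 surface.
Then, checking where it meets the axes: the surface avoids every integer x-axis point in the box; no y-intercept at any integer in the box.
Finally, assembling these constraints gives the stated polynomial.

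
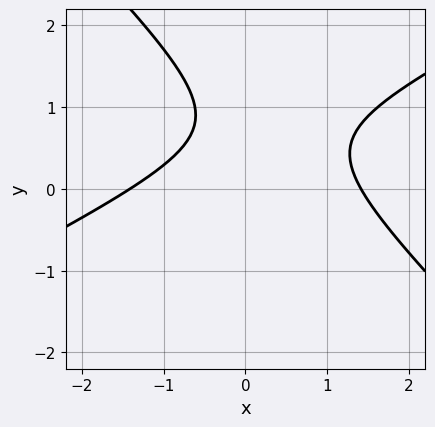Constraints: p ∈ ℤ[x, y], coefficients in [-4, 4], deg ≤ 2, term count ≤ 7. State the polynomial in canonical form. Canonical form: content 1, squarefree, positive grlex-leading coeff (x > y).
x^2 - x*y - 2*y^2 + 3*y - 2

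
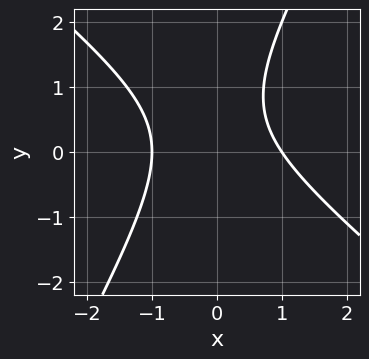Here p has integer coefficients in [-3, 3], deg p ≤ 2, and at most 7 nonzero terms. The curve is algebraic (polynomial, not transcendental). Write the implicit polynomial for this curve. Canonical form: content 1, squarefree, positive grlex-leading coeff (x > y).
3*x^2 + 2*x*y - 2*y^2 + 2*y - 3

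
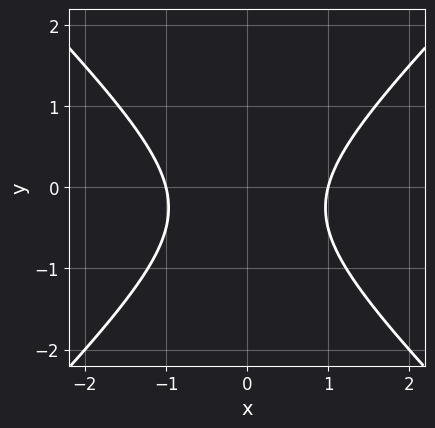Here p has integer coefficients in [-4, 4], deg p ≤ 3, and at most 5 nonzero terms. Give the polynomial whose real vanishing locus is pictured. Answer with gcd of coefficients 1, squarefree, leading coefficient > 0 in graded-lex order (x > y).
2*x^2 - 2*y^2 - y - 2

1. The degree is 2 — the shape is more complex than any degree-1 curve.
2. Symmetries: mirror symmetry x ↦ −x ⇒ only even powers of x.
3. Reading off the gridlines: no y-intercept at any integer in the box; the x-axis gridline crossings are at x ∈ {-1, 1}.
4. Together with the visible shape, these determine p as stated.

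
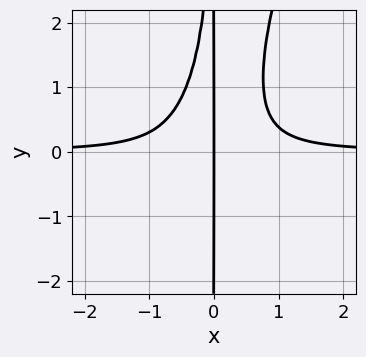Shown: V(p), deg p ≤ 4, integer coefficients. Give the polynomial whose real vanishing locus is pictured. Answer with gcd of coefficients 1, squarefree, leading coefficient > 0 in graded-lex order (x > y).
3*x^3*y - x^2*y^2 - x

(a) Degree: a generic line meets the curve in up to 4 points, so deg p = 4.
(b) Checking where it meets the axes: one x-axis crossing is at x = 0; the visible y-axis segment lies entirely on the curve.
(c) Together with the visible shape, these determine p as stated.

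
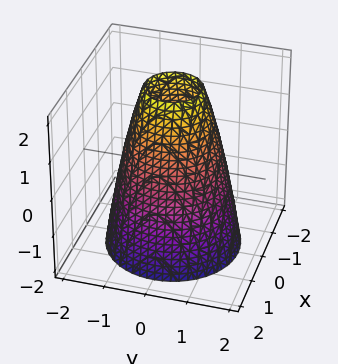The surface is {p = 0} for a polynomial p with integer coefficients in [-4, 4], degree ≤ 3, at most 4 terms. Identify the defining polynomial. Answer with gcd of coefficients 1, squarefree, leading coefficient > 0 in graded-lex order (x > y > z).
2*x^2 + 2*y^2 + z - 3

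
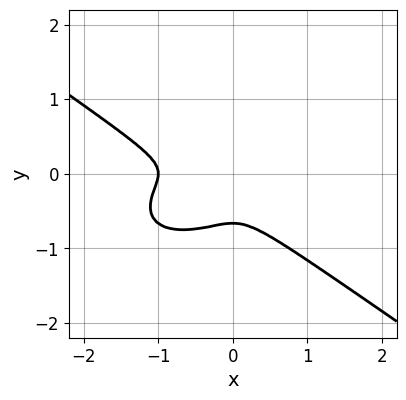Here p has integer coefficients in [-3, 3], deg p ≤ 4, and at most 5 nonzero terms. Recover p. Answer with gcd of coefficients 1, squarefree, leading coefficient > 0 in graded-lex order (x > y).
x^3 + 3*y^3 + x^2 + 2*y^2

First, deg p = 3.
Next, against the integer gridlines: it crosses the x-axis at the gridline x = -1.
Finally, together with the visible shape, these determine p as stated.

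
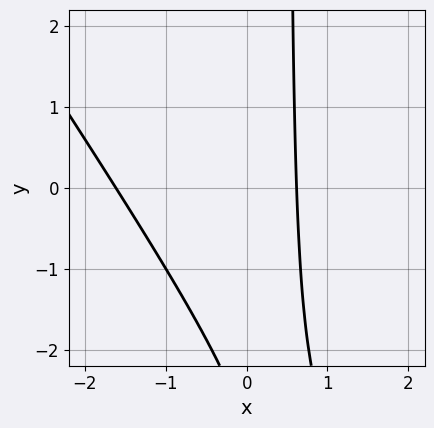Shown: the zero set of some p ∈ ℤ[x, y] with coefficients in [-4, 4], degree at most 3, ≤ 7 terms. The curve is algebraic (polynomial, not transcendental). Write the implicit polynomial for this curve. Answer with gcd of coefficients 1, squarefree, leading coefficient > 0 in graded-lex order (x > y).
(a) deg p = 2.
(b) Reading off the gridlines: it misses every integer gridline on the y-axis.
(c) Assembling these constraints gives the stated polynomial.

3*x^2 + 2*x*y + 3*x - y - 3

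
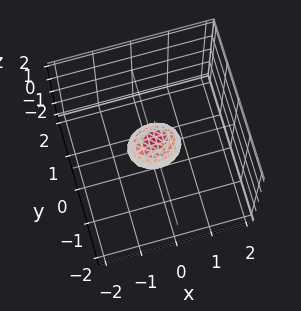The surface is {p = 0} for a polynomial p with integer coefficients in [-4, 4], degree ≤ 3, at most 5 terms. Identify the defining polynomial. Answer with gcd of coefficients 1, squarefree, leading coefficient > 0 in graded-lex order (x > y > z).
(a) The degree is 2 — bounded and convex; a quadric.
(b) Symmetries: mirror symmetry z ↦ −z ⇒ only even powers of z; mirror symmetry x ↦ −x ⇒ only even powers of x; it's symmetric under y → −y, forcing even powers of y.
(c) Fitting integer coefficients to these (and the overall shape) gives p.

2*x^2 + 3*y^2 + 2*z^2 - 1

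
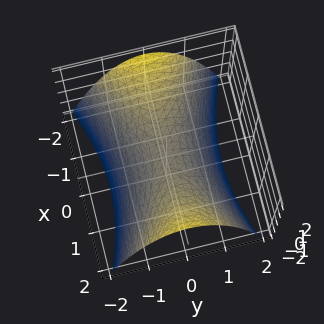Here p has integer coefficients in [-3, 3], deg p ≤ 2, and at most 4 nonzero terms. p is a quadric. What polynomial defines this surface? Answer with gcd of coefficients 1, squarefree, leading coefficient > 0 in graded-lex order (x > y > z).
x^2 - 3*y^2 - 3*z

(a) deg p = 2. A saddle surface; a quadric.
(b) Symmetries: it's symmetric under x → −x, forcing even powers of x; the y ↦ −y reflection is a symmetry, so y appears only in even powers.
(c) Reading off the gridlines: it crosses the y-axis at the gridline y = 0; one z-axis crossing is at z = 0.
(d) Putting this together gives p.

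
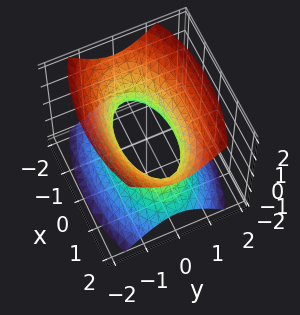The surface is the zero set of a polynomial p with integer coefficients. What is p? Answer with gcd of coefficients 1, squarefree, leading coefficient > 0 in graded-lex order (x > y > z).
x^2 + 3*y^2 - 2*z^2 - 2

First, the degree is 2 — an hourglass — one-sheet hyperboloid; a quadric.
Next, symmetries: mirror symmetry y ↦ −y ⇒ only even powers of y; it's symmetric under z → −z, forcing even powers of z; it's symmetric under x → −x, forcing even powers of x.
Then, from the axis intercepts and sections: the surface avoids every integer z-axis point in the box.
Finally, matching integer coefficients to the picture gives p.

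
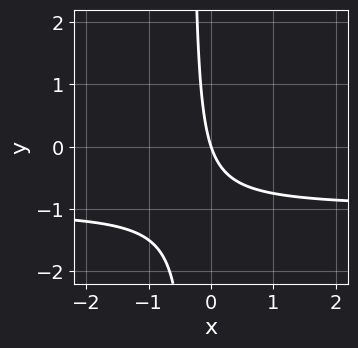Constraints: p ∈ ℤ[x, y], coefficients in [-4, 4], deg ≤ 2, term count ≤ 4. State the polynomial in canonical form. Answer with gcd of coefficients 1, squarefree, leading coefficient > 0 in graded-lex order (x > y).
3*x*y + 3*x + y

First, deg p = 2. The shape is more complex than any degree-1 curve.
Next, from the visible intercepts: it crosses the x-axis at the gridline x = 0; one y-axis crossing is at y = 0.
Finally, putting this together gives p.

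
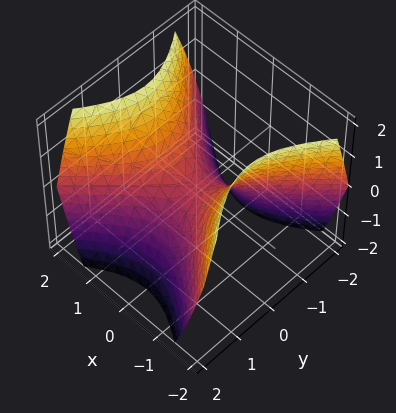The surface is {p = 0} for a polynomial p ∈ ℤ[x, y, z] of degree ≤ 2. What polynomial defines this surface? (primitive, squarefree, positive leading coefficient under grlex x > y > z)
x^2 - y^2 - z

Degree: a hyperbolic paraboloid; a quadric, so deg p = 2.
Symmetries: the y ↦ −y reflection is a symmetry, so y appears only in even powers; mirror symmetry x ↦ −x ⇒ only even powers of x.
From the axis intercepts and sections: it crosses the y-axis at the gridline y = 0; it meets the z-axis at z = 0 (among the integer gridlines); it crosses the x-axis at the gridline x = 0.
These observations pin down the coefficients.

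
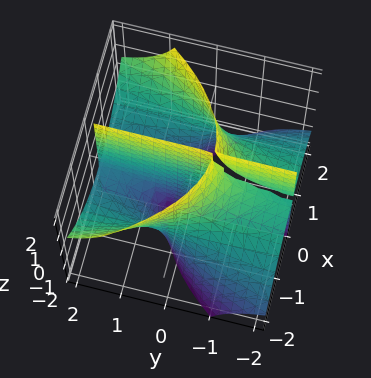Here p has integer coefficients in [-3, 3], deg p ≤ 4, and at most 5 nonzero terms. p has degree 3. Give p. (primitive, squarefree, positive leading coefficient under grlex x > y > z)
1. I count 2 distinct pieces. They look like related sheets of one shape, so recover p as a whole.
2. The degree is 3 — a generic line meets the surface in up to 3 points.
3. Checking where it meets the axes: every point of the z-axis in the box is on the surface; it meets the x-axis at x = 0 (among the integer gridlines); every point of the y-axis in the box is on the surface.
4. Putting this together gives p.

2*x^3 - 3*x*y*z - 3*x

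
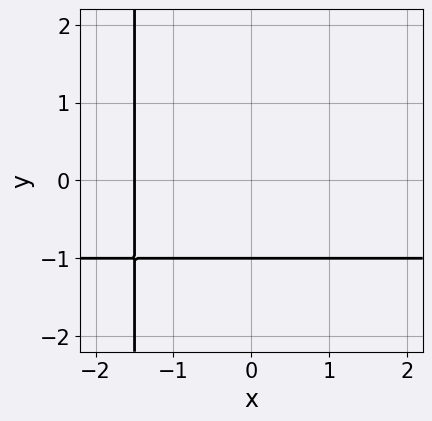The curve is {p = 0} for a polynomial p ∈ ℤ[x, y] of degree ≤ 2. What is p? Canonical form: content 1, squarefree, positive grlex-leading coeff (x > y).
2*x*y + 2*x + 3*y + 3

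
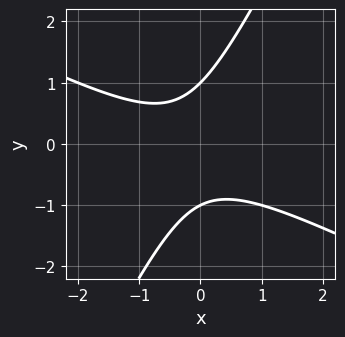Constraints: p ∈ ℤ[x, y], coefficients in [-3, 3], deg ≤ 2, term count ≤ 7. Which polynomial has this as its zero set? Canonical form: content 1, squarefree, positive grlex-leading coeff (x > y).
2*x^2 + 3*x*y - 2*y^2 + x + 2

1. The degree is 2 — a generic line meets the curve in up to 2 points.
2. From the visible intercepts: the curve avoids every integer x-axis point in the box; among the integer gridlines, it crosses the y-axis at y ∈ {-1, 1}.
3. Solving for integer coefficients yields p as stated.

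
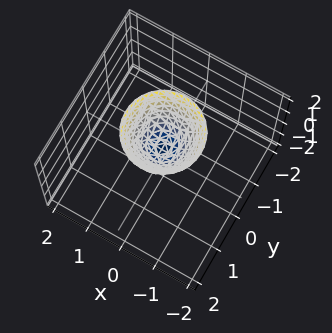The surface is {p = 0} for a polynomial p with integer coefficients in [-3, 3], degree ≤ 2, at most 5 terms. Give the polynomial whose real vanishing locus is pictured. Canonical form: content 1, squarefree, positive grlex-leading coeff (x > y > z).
3*x^2 + 3*y^2 - 2*z + 1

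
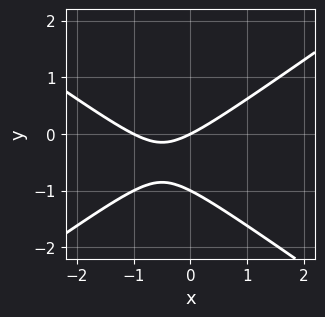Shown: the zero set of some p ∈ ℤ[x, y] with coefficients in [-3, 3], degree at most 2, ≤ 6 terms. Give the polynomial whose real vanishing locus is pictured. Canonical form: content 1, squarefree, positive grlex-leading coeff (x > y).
First, deg p = 2. A generic line meets the curve in up to 2 points.
Next, reading off the gridlines: among the integer gridlines, it crosses the x-axis at x ∈ {-1, 0}; the y-axis gridline crossings are at y ∈ {-1, 0}.
Finally, together with the visible shape, these determine p as stated.

x^2 - 2*y^2 + x - 2*y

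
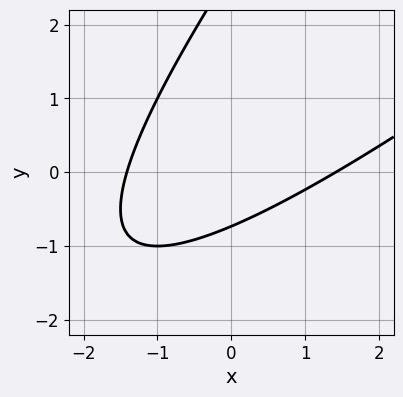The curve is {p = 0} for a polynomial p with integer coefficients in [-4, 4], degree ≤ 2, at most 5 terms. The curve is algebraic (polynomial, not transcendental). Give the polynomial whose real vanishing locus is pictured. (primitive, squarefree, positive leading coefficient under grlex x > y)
x^2 - 2*x*y + y^2 - 2*y - 2

1. deg p = 2. The shape is more complex than any degree-1 curve.
2. Putting this together gives p.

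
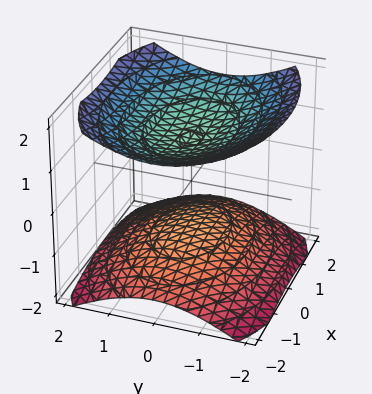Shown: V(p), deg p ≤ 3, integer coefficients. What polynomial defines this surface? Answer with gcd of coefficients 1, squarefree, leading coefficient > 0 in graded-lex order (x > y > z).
1. There are 2 components.
2. The degree is 2 — two sheets facing apart; a quadric.
3. Symmetries: mirror symmetry z ↦ −z ⇒ only even powers of z; it's symmetric under y → −y, forcing even powers of y; mirror symmetry x ↦ −x ⇒ only even powers of x.
4. From the visible intercepts: among the integer gridlines, it crosses the z-axis at z ∈ {-1, 1}; it misses every integer gridline on the x-axis; the surface avoids every integer y-axis point in the box.
5. The integer polynomial consistent with all of this is the stated p.

x^2 + 2*y^2 - 3*z^2 + 3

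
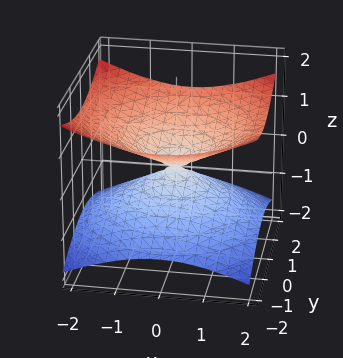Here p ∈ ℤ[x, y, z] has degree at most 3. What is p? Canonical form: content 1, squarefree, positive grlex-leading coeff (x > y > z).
x^2 + y^2 - 3*z^2

(a) deg p = 2. Two nappes meeting at a single point; a quadric.
(b) Symmetries: mirror symmetry z ↦ −z ⇒ only even powers of z; every cross-section ⟂ z is a circle, so x, y appear only via x² + y².
(c) From the axis intercepts and sections: a circular section at z = 1 has radius between 1 and 2; it crosses the y-axis at the gridline y = 0.
(d) Matching integer coefficients to the picture gives p.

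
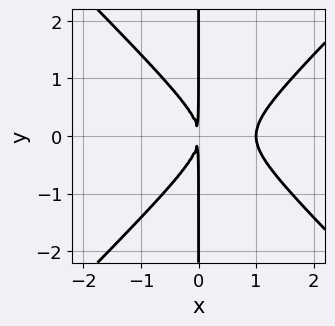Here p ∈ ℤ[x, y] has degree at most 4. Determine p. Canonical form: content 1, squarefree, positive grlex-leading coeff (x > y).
x^3 - x*y^2 - x^2

(a) deg p = 3. No degree-2 curve has this shape.
(b) Symmetries: the y ↦ −y reflection is a symmetry, so y appears only in even powers.
(c) Checking where it meets the axes: every point of the y-axis in the box is on the curve; one x-axis crossing is at x = 1.
(d) Assembling these constraints gives the stated polynomial.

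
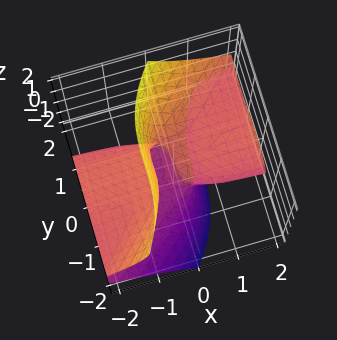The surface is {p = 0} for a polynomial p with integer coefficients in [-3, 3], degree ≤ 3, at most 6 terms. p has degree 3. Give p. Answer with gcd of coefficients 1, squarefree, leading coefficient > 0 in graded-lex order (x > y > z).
x*y^2 + 3*x*z^2 - y^3 + z^3 - x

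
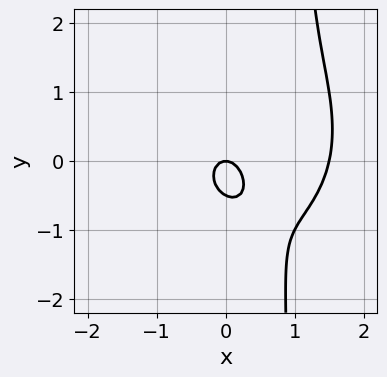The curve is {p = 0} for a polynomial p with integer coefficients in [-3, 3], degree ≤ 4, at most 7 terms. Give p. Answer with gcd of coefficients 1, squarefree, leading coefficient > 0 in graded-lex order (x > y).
2*x^3 + 2*x*y^2 - 3*x^2 - 2*y^2 - y

1. deg p = 3. No degree-2 curve has this shape.
2. From the visible intercepts: it meets the y-axis at y = 0 (among the integer gridlines); one x-axis crossing is at x = 0.
3. These observations pin down the coefficients.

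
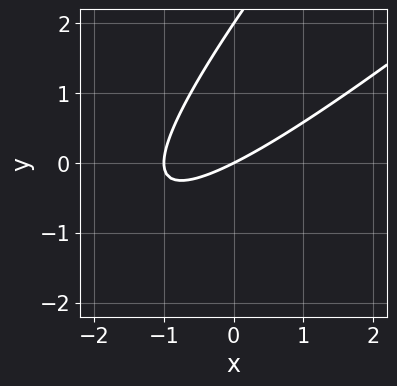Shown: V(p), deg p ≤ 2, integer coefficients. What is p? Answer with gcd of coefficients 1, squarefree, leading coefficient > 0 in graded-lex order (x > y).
(a) deg p = 2. No degree-1 curve has this shape.
(b) Checking where it meets the axes: among the integer gridlines, it crosses the x-axis at x ∈ {-1, 0}; among the integer gridlines, it crosses the y-axis at y ∈ {0, 2}.
(c) The integer polynomial consistent with all of this is the stated p.

x^2 - 2*x*y + y^2 + x - 2*y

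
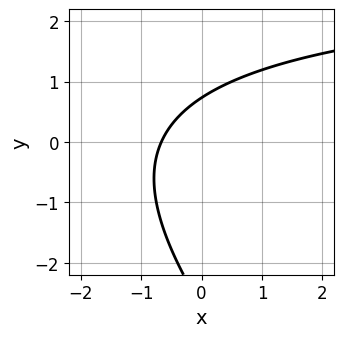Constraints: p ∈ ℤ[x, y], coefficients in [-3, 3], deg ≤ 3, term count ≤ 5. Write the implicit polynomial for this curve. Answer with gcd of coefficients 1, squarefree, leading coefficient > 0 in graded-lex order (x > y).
x*y + y^2 - 3*x + 2*y - 2

First, degree: the shape is more complex than any degree-1 curve, so deg p = 2.
Finally, putting this together gives p.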